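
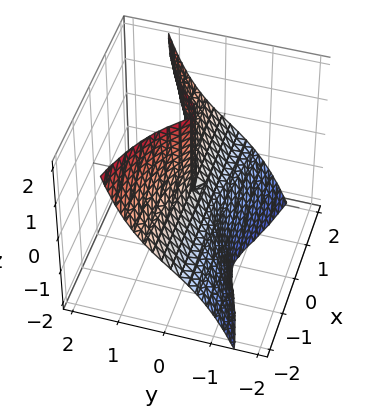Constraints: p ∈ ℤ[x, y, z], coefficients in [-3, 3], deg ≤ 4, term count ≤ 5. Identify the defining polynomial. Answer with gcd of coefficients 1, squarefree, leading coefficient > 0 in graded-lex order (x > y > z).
2*x^2*y - 2*x^2*z + 3*y^3 + y*z

Degree: no degree-2 surface has this shape, so deg p = 3.
Reading off the gridlines: every point of the x-axis in the box is on the surface; it crosses the y-axis at the gridline y = 0.
Solving for integer coefficients yields p as stated. Check: (0, 0, 1) on the z-axis lies on the surface, and p(0, 0, 1) = 0. ✓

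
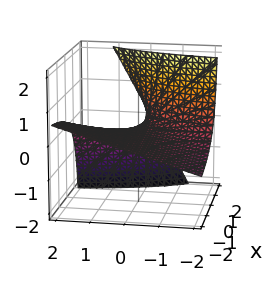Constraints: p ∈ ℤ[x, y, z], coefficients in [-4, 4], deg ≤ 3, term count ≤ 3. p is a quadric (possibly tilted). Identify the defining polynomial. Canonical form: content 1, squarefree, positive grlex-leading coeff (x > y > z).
x*y - 2*x*z + 3*z

First, the degree is 2 — no degree-1 surface has this shape.
Next, from the axis intercepts and sections: the visible y-axis segment lies entirely on the surface; it crosses the z-axis at the gridline z = 0; every point of the x-axis in the box is on the surface.
Finally, matching integer coefficients to the picture gives p.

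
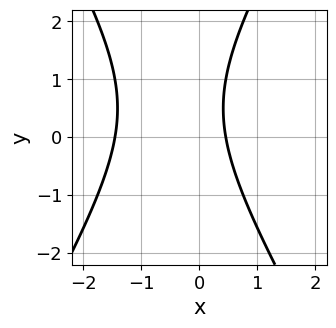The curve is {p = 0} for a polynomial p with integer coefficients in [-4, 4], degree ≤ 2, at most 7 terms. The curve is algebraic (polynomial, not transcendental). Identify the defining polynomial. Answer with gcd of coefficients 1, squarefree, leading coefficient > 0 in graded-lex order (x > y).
deg p = 2. The shape is more complex than any degree-1 curve.
Checking where it meets the axes: no y-intercept at any integer in the box.
These observations pin down the coefficients.

3*x^2 - y^2 + 3*x + y - 2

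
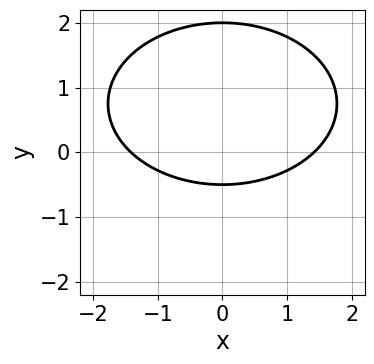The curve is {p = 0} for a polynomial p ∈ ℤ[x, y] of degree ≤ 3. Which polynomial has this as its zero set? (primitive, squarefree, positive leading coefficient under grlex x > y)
deg p = 2.
Symmetries: mirror symmetry x ↦ −x ⇒ only even powers of x.
Checking where it meets the axes: it meets the y-axis at y = 2 (among the integer gridlines).
These observations pin down the coefficients.

x^2 + 2*y^2 - 3*y - 2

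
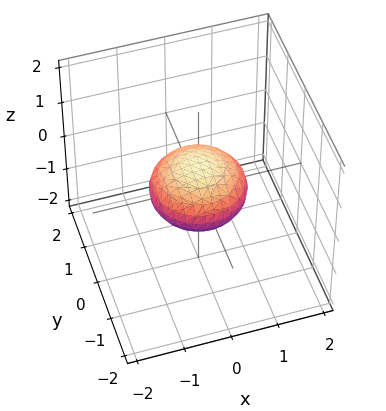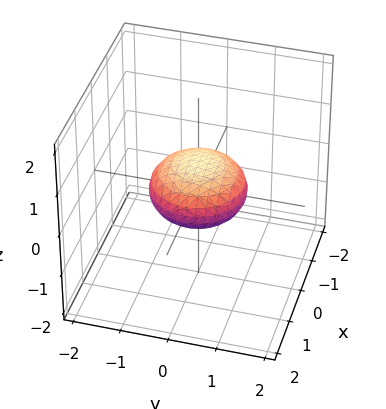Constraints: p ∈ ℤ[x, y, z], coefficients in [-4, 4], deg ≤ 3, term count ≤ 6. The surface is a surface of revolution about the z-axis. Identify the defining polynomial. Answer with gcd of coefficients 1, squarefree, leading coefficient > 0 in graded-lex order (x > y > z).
x^2 + y^2 + 2*z^2 - 1

First, degree: a generic line meets the surface in up to 2 points, so deg p = 2.
Next, symmetries: rotational symmetry about the z-axis ⇒ p depends on x, y only through x² + y².
Then, checking where it meets the axes: a circular section at z = 0 has radius exactly 1; among the integer gridlines, it crosses the x-axis at x ∈ {-1, 1}; the y-axis gridline crossings are at y ∈ {-1, 1}.
Finally, fitting integer coefficients to these (and the overall shape) gives p.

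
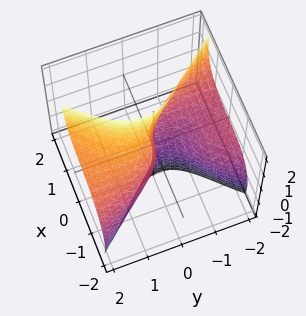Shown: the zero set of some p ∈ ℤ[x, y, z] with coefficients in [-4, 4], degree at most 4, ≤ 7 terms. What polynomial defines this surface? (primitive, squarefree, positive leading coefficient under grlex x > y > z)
3*x^3 + 3*x*z^2 - 3*y^2*z + y^2 + 3*y

(a) The degree is 3 — no degree-2 surface has this shape.
(b) Reading off the gridlines: it meets the y-axis at y = 0 (among the integer gridlines); one x-axis crossing is at x = 0.
(c) Fitting integer coefficients to these (and the overall shape) gives p. Check: (0, 0, -2) on the z-axis lies on the surface, and p(0, 0, -2) = 0. ✓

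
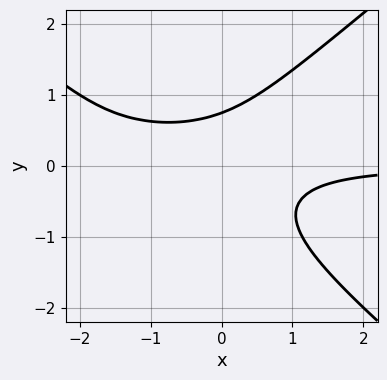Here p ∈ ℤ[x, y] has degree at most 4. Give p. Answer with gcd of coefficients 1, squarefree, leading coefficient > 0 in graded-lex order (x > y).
2*x^2*y - 3*y^3 + 3*x*y - y + 2

Degree: no degree-2 curve has this shape, so deg p = 3.
From the axis intercepts and sections: it misses every integer gridline on the x-axis.
These observations pin down the coefficients.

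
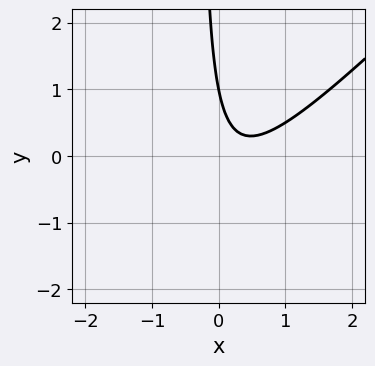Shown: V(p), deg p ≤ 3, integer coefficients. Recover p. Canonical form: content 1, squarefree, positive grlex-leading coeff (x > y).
3*x^2 - 3*x*y - 2*x - y + 1

First, deg p = 2. No degree-1 curve has this shape.
Next, observable constraints: it crosses the y-axis at the gridline y = 1; it misses every integer gridline on the x-axis.
Finally, solving for integer coefficients yields p as stated.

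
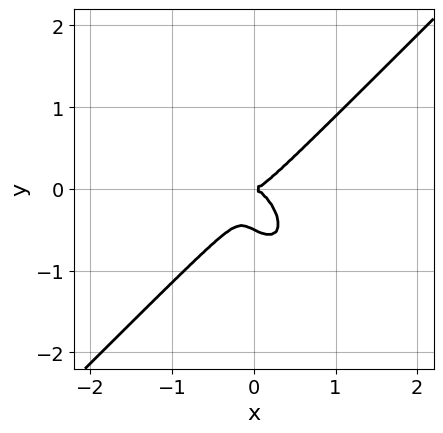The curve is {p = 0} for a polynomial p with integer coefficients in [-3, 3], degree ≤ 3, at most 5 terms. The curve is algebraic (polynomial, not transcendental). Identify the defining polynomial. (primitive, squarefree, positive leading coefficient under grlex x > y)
3*x^3 - x*y^2 - 2*y^3 - y^2

(a) The degree is 3 — a generic line meets the curve in up to 3 points.
(b) Observable constraints: it meets the y-axis at y = 0 (among the integer gridlines); it crosses the x-axis at the gridline x = 0.
(c) Putting this together gives p.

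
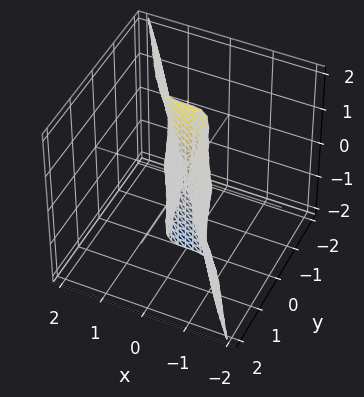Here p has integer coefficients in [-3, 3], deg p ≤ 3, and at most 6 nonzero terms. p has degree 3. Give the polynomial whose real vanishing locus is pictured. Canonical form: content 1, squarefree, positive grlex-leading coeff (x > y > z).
3*x^3 - 2*x^2*y + x*y*z + 2*y^3 + y*z^2

1. The degree is 3 — no degree-2 surface has this shape.
2. Against the integer gridlines: it meets the y-axis at y = 0 (among the integer gridlines); every point of the z-axis in the box is on the surface; one x-axis crossing is at x = 0.
3. Fitting integer coefficients to these (and the overall shape) gives p.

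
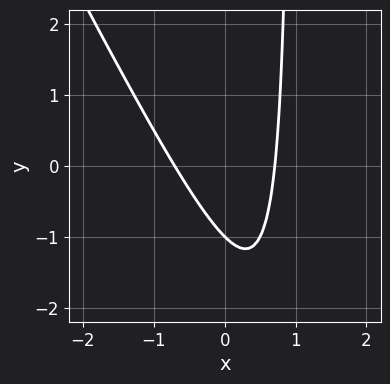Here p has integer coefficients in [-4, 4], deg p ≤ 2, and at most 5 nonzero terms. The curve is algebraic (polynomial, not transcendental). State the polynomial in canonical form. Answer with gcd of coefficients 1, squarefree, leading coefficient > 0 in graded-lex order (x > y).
(a) The degree is 2 — the shape is more complex than any degree-1 curve.
(b) Observable constraints: it meets the y-axis at y = -1 (among the integer gridlines).
(c) These observations pin down the coefficients.

2*x^2 + x*y - y - 1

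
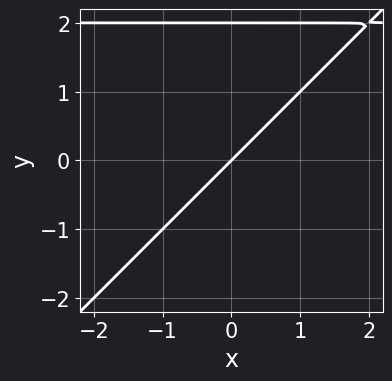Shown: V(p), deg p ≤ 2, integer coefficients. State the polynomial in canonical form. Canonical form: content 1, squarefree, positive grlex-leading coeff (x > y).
x*y - y^2 - 2*x + 2*y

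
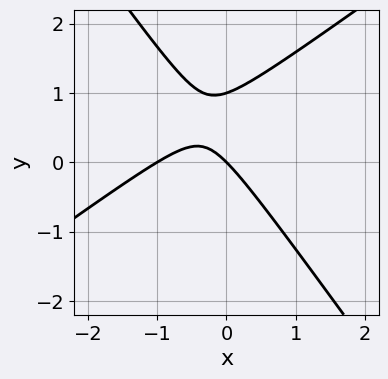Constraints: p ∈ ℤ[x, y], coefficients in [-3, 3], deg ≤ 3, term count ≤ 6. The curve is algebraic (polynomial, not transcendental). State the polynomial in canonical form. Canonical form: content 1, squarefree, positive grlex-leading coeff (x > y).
3*x^2 - 2*x*y - 3*y^2 + 3*x + 3*y

First, degree: no degree-1 curve has this shape, so deg p = 2.
Next, checking where it meets the axes: the y-axis gridline crossings are at y ∈ {0, 1}; among the integer gridlines, it crosses the x-axis at x ∈ {-1, 0}.
Finally, putting this together gives p.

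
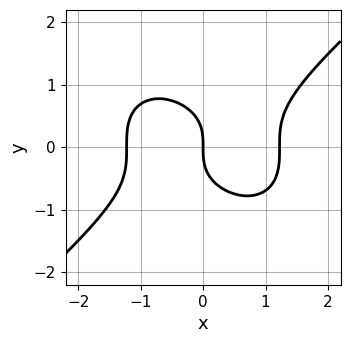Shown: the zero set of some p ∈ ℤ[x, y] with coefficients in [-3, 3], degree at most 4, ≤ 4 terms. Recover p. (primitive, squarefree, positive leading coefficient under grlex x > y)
2*x^3 - 3*y^3 - 3*x

(a) The degree is 3 — no degree-2 curve has this shape.
(b) Reading off the gridlines: one y-axis crossing is at y = 0; it crosses the x-axis at the gridline x = 0.
(c) Fitting integer coefficients to these (and the overall shape) gives p.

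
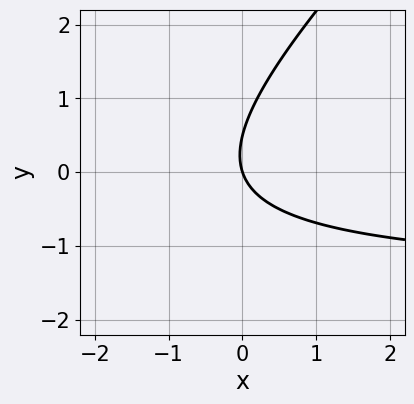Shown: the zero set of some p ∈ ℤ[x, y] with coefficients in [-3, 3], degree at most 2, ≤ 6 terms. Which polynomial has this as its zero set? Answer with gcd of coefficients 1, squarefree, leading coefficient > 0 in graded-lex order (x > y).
First, deg p = 2. The shape is more complex than any degree-1 curve.
Then, checking where it meets the axes: it crosses the x-axis at the gridline x = 0; one y-axis crossing is at y = 0.
Finally, assembling these constraints gives the stated polynomial.

2*x*y - 2*y^2 + 3*x + y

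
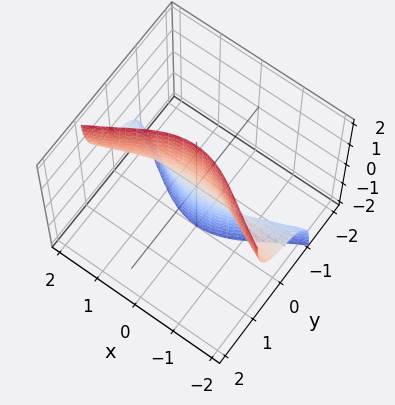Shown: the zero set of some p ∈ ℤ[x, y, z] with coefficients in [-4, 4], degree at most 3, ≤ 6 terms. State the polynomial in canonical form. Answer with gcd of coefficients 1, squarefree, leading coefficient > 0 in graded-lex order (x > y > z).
The degree is 3 — the shape is more complex than any degree-2 surface.
Checking where it meets the axes: every point of the z-axis in the box is on the surface; it meets the y-axis at y = 0 (among the integer gridlines).
The integer polynomial consistent with all of this is the stated p. Check: (2, 0, 0) on the x-axis lies on the surface, and p(2, 0, 0) = 0. ✓

x^2*z - 3*y^3 - y*z^2 - 2*y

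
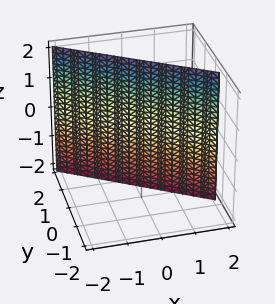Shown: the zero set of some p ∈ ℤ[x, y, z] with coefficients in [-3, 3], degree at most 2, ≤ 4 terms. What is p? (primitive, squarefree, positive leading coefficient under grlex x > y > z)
First, degree: every cross-section is a straight line — this is a plane, so deg p = 1.
Next, observable constraints: one x-axis crossing is at x = 1; it misses every integer gridline on the z-axis.
Finally, matching integer coefficients to the picture gives p.

2*x + 3*y - 2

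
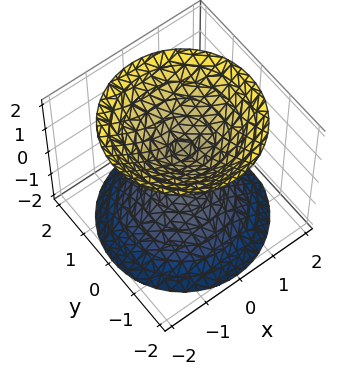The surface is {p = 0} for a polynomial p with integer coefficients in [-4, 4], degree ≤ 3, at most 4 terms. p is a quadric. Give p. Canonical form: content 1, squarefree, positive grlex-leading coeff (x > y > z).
2*x^2 + 2*y^2 - 2*z^2 + 1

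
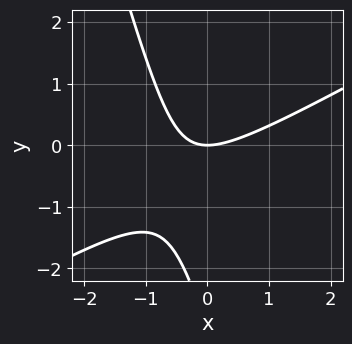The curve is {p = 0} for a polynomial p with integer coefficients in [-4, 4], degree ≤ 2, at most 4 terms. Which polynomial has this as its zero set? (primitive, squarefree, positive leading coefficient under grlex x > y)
2*x^2 - 3*x*y - y^2 - 3*y

First, deg p = 2. A generic line meets the curve in up to 2 points.
Then, against the integer gridlines: it meets the x-axis at x = 0 (among the integer gridlines); it crosses the y-axis at the gridline y = 0.
Finally, together with the visible shape, these determine p as stated.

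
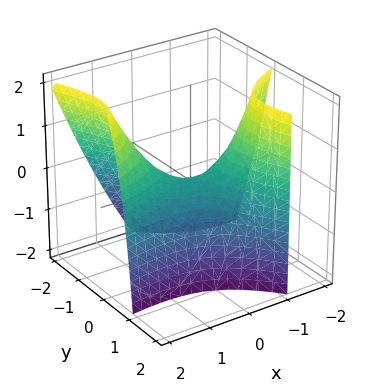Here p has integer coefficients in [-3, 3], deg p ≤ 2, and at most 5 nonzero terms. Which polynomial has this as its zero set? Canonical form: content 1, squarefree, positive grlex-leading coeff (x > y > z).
x^2 - 3*x*y - 2*y^2 + y*z - 2*z

First, degree: a generic line meets the surface in up to 2 points, so deg p = 2.
Next, checking where it meets the axes: one y-axis crossing is at y = 0; it meets the x-axis at x = 0 (among the integer gridlines); it meets the z-axis at z = 0 (among the integer gridlines).
Finally, assembling these constraints gives the stated polynomial.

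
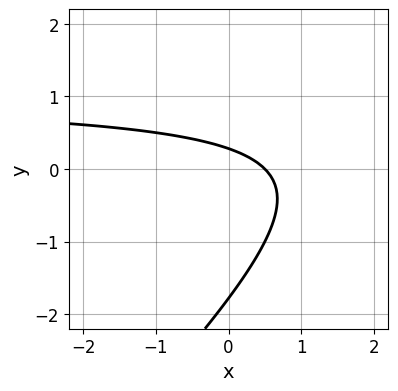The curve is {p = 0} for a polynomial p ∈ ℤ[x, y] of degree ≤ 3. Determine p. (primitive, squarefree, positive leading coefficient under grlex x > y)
2*x*y - 2*y^2 - 2*x - 3*y + 1

1. Degree: a generic line meets the curve in up to 2 points, so deg p = 2.
2. Solving for integer coefficients yields p as stated.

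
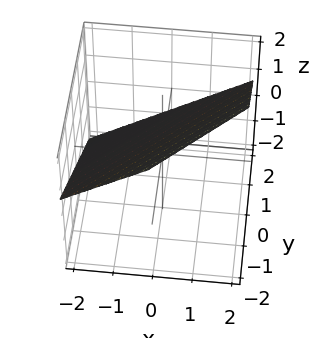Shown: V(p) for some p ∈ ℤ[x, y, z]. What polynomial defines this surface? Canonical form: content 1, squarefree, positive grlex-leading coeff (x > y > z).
2*x - 2*y - 3*z + 2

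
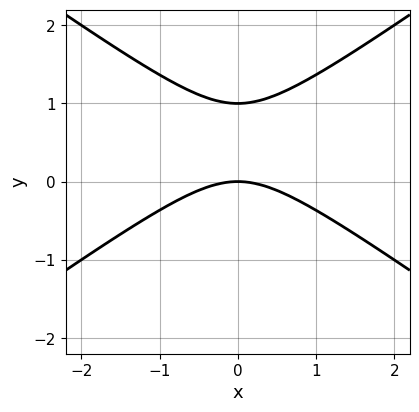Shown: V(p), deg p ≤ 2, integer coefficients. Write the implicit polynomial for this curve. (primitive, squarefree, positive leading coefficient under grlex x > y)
x^2 - 2*y^2 + 2*y

First, deg p = 2.
Then, symmetries: mirror symmetry x ↦ −x ⇒ only even powers of x.
Next, from the visible intercepts: one x-axis crossing is at x = 0; among the integer gridlines, it crosses the y-axis at y ∈ {0, 1}.
Finally, putting this together gives p.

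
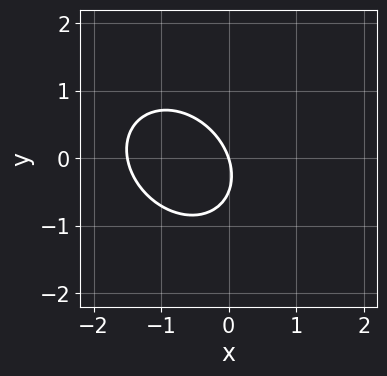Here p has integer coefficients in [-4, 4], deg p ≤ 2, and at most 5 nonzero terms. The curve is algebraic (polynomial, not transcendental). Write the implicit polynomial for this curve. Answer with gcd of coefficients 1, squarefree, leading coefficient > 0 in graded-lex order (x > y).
2*x^2 + x*y + 2*y^2 + 3*x + y

1. Degree: no degree-1 curve has this shape, so deg p = 2.
2. Against the integer gridlines: it crosses the y-axis at the gridline y = 0; it crosses the x-axis at the gridline x = 0.
3. Matching integer coefficients to the picture gives p.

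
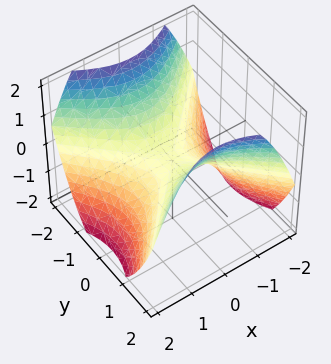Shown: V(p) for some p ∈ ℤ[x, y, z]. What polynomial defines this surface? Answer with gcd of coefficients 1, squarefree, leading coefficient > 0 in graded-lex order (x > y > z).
First, deg p = 2.
Then, symmetries: mirror symmetry x ↦ −x ⇒ only even powers of x; mirror symmetry y ↦ −y ⇒ only even powers of y.
Next, reading off the gridlines: one y-axis crossing is at y = 0; it meets the x-axis at x = 0 (among the integer gridlines); it meets the z-axis at z = 0 (among the integer gridlines).
Finally, assembling these constraints gives the stated polynomial.

2*x^2 - 2*y^2 + 3*z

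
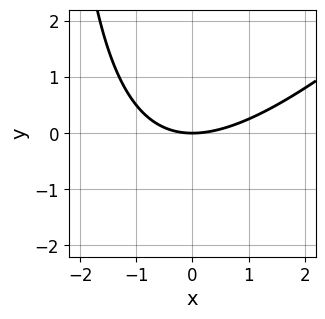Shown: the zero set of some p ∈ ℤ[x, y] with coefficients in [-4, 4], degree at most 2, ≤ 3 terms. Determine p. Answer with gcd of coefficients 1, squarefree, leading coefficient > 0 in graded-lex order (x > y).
First, the degree is 2 — a generic line meets the curve in up to 2 points.
Next, from the axis intercepts and sections: it crosses the x-axis at the gridline x = 0; it crosses the y-axis at the gridline y = 0.
Finally, matching integer coefficients to the picture gives p.

x^2 - x*y - 3*y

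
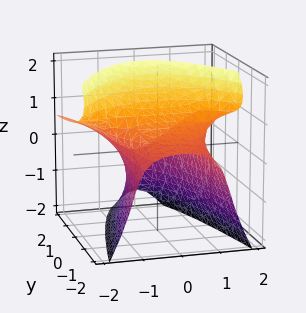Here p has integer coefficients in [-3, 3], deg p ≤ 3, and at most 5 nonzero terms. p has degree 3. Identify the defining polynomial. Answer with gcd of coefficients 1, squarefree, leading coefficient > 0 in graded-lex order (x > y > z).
2*x^2*z - z^3 - 2*x^2 + 2*y*z + 2

First, the degree is 3 — the shape is more complex than any degree-2 surface.
Then, from the visible intercepts: among the integer gridlines, it crosses the x-axis at x ∈ {-1, 1}; the surface avoids every integer y-axis point in the box.
Finally, together with the visible shape, these determine p as stated.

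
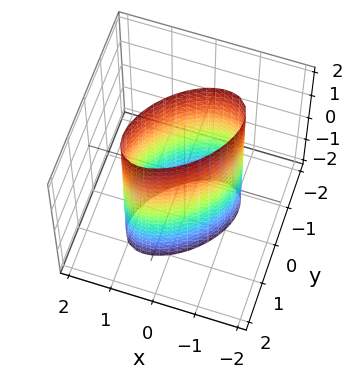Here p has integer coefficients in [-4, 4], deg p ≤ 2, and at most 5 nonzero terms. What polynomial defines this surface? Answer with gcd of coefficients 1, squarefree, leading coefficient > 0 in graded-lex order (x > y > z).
x^2 - x*y + y^2 - 1

Degree: no degree-1 surface has this shape, so deg p = 2.
Reading off the gridlines: among the integer gridlines, it crosses the y-axis at y ∈ {-1, 1}; the x-axis gridline crossings are at x ∈ {-1, 1}; no z-intercept at any integer in the box.
These observations pin down the coefficients.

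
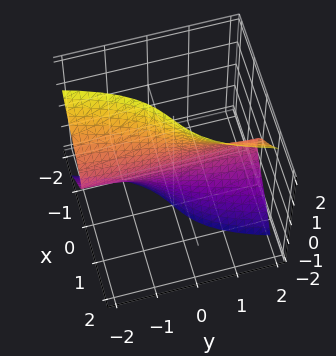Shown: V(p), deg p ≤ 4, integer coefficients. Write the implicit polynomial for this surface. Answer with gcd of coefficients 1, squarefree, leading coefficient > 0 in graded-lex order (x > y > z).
First, deg p = 3.
Next, reading off the gridlines: it meets the x-axis at x = 0 (among the integer gridlines); the visible y-axis segment lies entirely on the surface; every point of the z-axis in the box is on the surface.
Finally, putting this together gives p.

2*x^3 - y*z^2 + 3*x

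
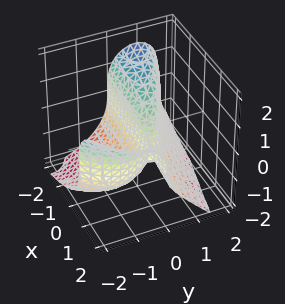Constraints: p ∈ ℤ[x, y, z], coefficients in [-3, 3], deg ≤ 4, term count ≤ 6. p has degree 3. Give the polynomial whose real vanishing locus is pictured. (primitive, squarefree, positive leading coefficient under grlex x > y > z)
y^3 + z^3 + 2*x*y + 2*y^2 - 2*y

(a) deg p = 3. The shape is more complex than any degree-2 surface.
(b) Against the integer gridlines: one z-axis crossing is at z = 0; one y-axis crossing is at y = 0; every point of the x-axis in the box is on the surface.
(c) These observations pin down the coefficients.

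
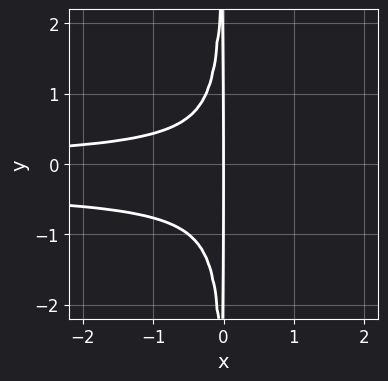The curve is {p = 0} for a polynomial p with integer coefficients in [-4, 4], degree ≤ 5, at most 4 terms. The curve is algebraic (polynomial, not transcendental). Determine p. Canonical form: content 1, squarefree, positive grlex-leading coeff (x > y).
3*x^2*y^2 + x^2*y + x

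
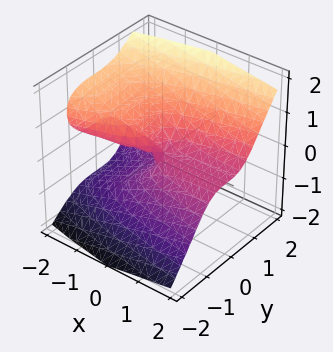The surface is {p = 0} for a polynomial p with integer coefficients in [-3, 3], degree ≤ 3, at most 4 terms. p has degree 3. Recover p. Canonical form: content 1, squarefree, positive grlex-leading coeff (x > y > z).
1. Degree: the shape is more complex than any degree-2 surface, so deg p = 3.
2. From the visible intercepts: one z-axis crossing is at z = 0; one y-axis crossing is at y = 0; the visible x-axis segment lies entirely on the surface.
3. Fitting integer coefficients to these (and the overall shape) gives p.

y^3 - z^3 - x*z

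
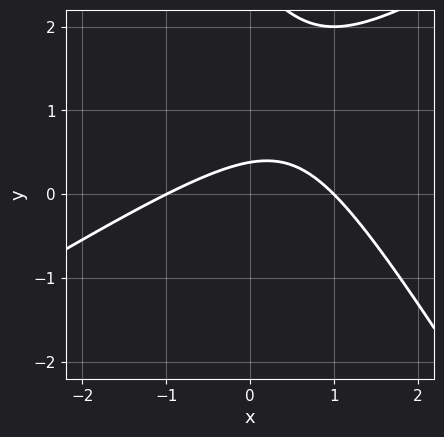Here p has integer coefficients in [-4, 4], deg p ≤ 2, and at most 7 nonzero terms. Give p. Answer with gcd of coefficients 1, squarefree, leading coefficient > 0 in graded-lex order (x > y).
(a) The degree is 2 — the shape is more complex than any degree-1 curve.
(b) Observable constraints: among the integer gridlines, it crosses the x-axis at x ∈ {-1, 1}.
(c) These observations pin down the coefficients.

x^2 - x*y - y^2 + 3*y - 1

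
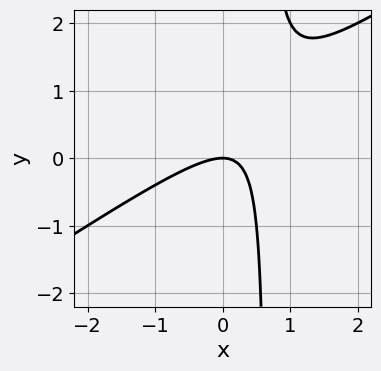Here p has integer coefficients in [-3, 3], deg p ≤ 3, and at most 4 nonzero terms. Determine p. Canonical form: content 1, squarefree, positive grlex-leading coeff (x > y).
2*x^2 - 3*x*y + 2*y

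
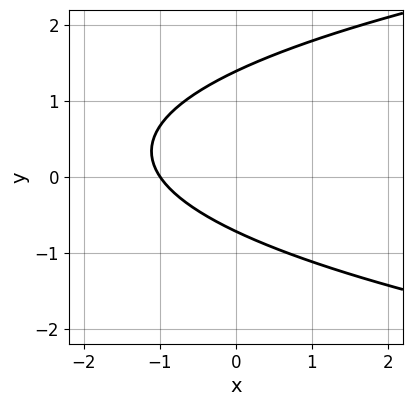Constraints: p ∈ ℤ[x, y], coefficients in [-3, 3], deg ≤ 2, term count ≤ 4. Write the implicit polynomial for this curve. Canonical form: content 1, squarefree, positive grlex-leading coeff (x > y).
First, the degree is 2 — no degree-1 curve has this shape.
Next, from the axis intercepts and sections: it crosses the x-axis at the gridline x = -1.
Finally, solving for integer coefficients yields p as stated.

3*y^2 - 3*x - 2*y - 3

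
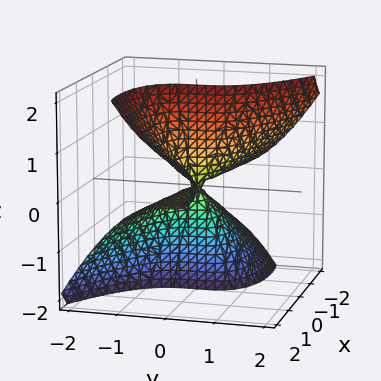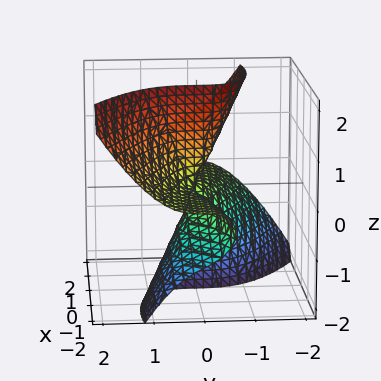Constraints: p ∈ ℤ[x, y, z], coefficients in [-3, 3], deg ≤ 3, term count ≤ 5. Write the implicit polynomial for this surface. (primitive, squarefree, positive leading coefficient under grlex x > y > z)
x^2*z - x*y*z - 2*x*z^2 - 3*y^3

deg p = 3. The shape is more complex than any degree-2 surface.
From the visible intercepts: every point of the x-axis in the box is on the surface; one y-axis crossing is at y = 0.
The integer polynomial consistent with all of this is the stated p. Check: (0, 0, 2) on the z-axis lies on the surface, and p(0, 0, 2) = 0. ✓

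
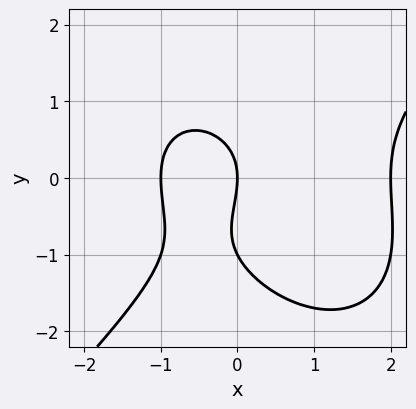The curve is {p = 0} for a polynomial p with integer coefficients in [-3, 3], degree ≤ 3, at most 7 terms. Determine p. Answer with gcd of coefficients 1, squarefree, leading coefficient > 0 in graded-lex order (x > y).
x^3 - y^3 - x^2 - y^2 - 2*x

Degree: the shape is more complex than any degree-2 curve, so deg p = 3.
From the axis intercepts and sections: the y-axis gridline crossings are at y ∈ {-1, 0}; among the integer gridlines, it crosses the x-axis at x ∈ {-1, 0, 2}.
Together with the visible shape, these determine p as stated.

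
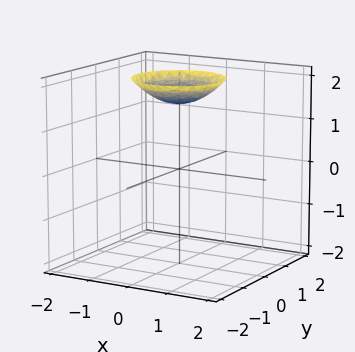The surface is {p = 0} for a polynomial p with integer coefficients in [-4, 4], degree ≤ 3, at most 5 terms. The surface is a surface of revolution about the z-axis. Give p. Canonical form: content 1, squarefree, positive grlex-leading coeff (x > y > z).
The degree is 2 — no degree-1 surface has this shape.
Symmetries: rotational symmetry about the z-axis ⇒ p depends on x, y only through x² + y².
Reading off the gridlines: a circular section at z = 2 has radius exactly 1; no x-intercept at any integer in the box; no y-intercept at any integer in the box.
The integer polynomial consistent with all of this is the stated p.

x^2 + y^2 - 2*z + 3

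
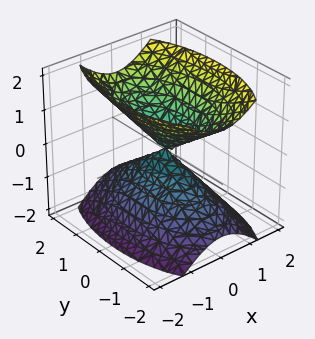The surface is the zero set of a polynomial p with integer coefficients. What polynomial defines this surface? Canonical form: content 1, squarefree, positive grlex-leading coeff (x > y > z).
3*x^2 + y^2 - 2*z^2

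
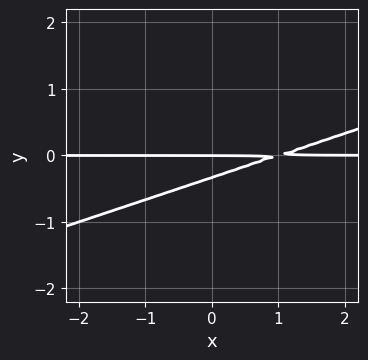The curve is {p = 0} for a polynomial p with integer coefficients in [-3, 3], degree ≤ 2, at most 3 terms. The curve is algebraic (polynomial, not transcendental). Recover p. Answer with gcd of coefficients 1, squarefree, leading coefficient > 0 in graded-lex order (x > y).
x*y - 3*y^2 - y

1. Degree: no degree-1 curve has this shape, so deg p = 2.
2. Against the integer gridlines: it crosses the y-axis at the gridline y = 0; every point of the x-axis in the box is on the curve.
3. The integer polynomial consistent with all of this is the stated p.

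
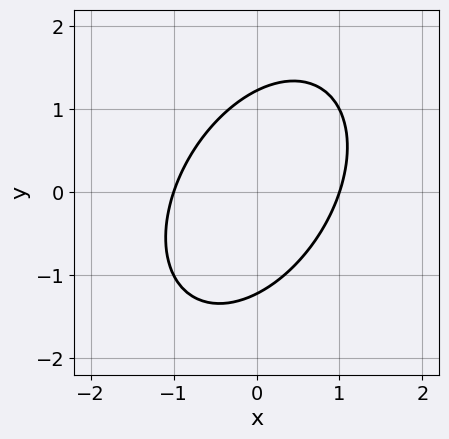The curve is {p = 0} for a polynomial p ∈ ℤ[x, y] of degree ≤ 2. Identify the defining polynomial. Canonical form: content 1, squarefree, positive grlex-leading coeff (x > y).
3*x^2 - 2*x*y + 2*y^2 - 3

First, degree: a generic line meets the curve in up to 2 points, so deg p = 2.
Then, checking where it meets the axes: the x-axis gridline crossings are at x ∈ {-1, 1}.
Finally, assembling these constraints gives the stated polynomial.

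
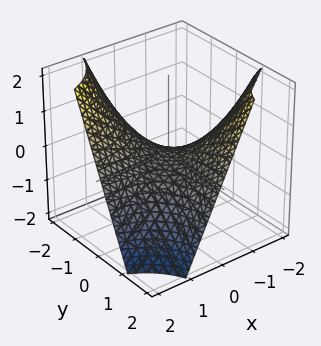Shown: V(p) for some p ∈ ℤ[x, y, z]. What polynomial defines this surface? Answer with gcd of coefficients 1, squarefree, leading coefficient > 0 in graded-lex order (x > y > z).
x*y + z

(a) deg p = 2. A hyperbolic paraboloid; a quadric.
(b) From the axis intercepts and sections: every point of the x-axis in the box is on the surface; one z-axis crossing is at z = 0; every point of the y-axis in the box is on the surface.
(c) Matching integer coefficients to the picture gives p.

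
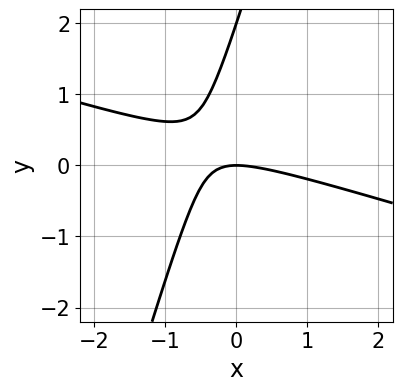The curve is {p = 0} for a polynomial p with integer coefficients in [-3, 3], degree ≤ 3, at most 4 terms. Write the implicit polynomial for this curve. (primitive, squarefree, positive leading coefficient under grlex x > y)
1. Degree: the shape is more complex than any degree-1 curve, so deg p = 2.
2. Checking where it meets the axes: one x-axis crossing is at x = 0; the y-axis gridline crossings are at y ∈ {0, 2}.
3. Together with the visible shape, these determine p as stated.

x^2 + 3*x*y - y^2 + 2*y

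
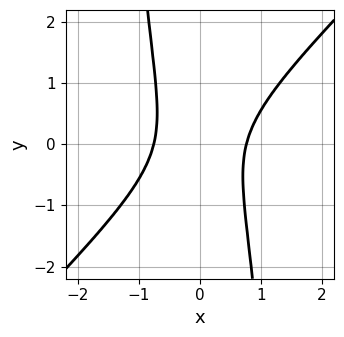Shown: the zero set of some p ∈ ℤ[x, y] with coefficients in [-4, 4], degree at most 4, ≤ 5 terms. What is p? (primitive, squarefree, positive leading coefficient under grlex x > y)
3*x^4 - 3*x^3*y - y^2 - 1

First, deg p = 4. The shape is more complex than any degree-3 curve.
Then, against the integer gridlines: no y-intercept at any integer in the box.
Finally, together with the visible shape, these determine p as stated.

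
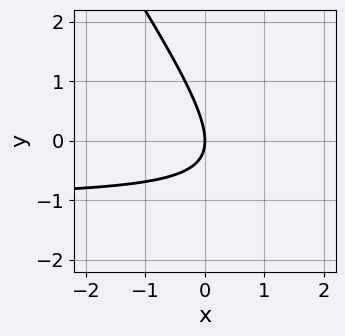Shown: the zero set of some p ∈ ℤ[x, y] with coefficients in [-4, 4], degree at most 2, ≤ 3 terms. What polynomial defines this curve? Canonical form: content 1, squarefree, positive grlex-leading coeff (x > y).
(a) The degree is 2 — a generic line meets the curve in up to 2 points.
(b) Against the integer gridlines: it crosses the x-axis at the gridline x = 0; one y-axis crossing is at y = 0.
(c) Fitting integer coefficients to these (and the overall shape) gives p.

3*x*y + 2*y^2 + 3*x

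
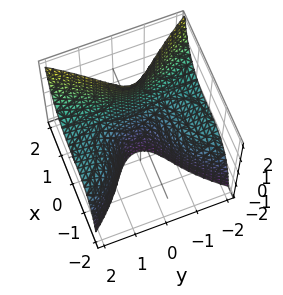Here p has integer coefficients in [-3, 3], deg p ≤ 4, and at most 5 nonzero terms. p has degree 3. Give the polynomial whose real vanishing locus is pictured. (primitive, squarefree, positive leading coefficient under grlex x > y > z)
3*x^3 + x*z^2 - 3*y^2*z - x*z - 2

The degree is 3 — a generic line meets the surface in up to 3 points.
Checking where it meets the axes: it misses every integer gridline on the y-axis; no z-intercept at any integer in the box.
Matching integer coefficients to the picture gives p.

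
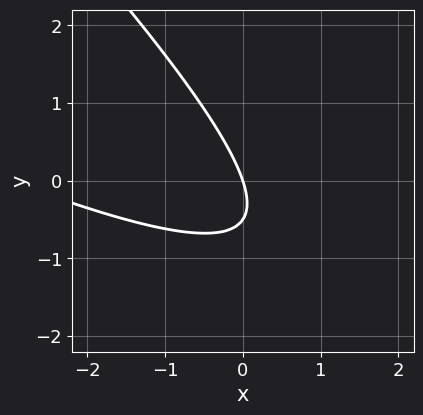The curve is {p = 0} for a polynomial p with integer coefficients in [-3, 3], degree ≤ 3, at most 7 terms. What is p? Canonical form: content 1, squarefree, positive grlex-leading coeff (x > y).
First, deg p = 2. A generic line meets the curve in up to 2 points.
Then, from the axis intercepts and sections: one x-axis crossing is at x = 0; it meets the y-axis at y = 0 (among the integer gridlines).
Finally, fitting integer coefficients to these (and the overall shape) gives p.

x^2 + 3*x*y + 2*y^2 + 3*x + y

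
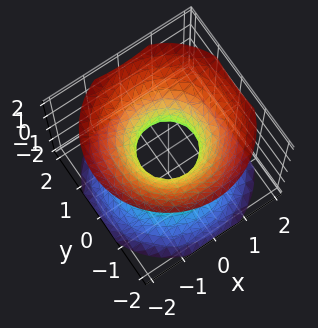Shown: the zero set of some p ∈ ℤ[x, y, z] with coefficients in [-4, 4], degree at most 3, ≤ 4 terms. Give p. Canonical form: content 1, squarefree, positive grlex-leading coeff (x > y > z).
3*x^2 + 3*y^2 - 3*z^2 - 2

First, the degree is 2 — an hourglass — one-sheet hyperboloid; a quadric.
Then, symmetries: every cross-section ⟂ z is a circle, so x, y appear only via x² + y²; it's symmetric under z → −z, forcing even powers of z.
Next, reading off the gridlines: the surface avoids every integer z-axis point in the box; a circular section at z = 0 has radius between 0 and 1.
Finally, together with the visible shape, these determine p as stated.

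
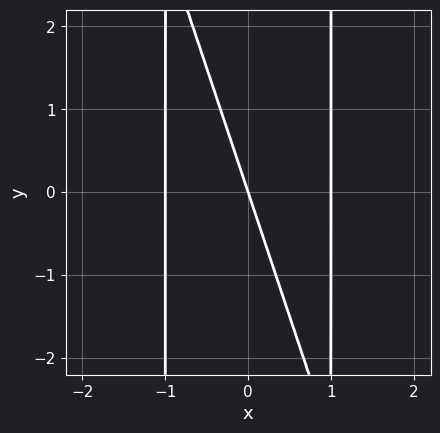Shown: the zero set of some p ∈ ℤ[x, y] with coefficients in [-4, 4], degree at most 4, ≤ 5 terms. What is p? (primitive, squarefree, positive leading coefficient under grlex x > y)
3*x^3 + x^2*y - 3*x - y

1. The degree is 3 — the shape is more complex than any degree-2 curve.
2. Reading off the gridlines: it crosses the y-axis at the gridline y = 0; among the integer gridlines, it crosses the x-axis at x ∈ {-1, 0, 1}.
3. Putting this together gives p.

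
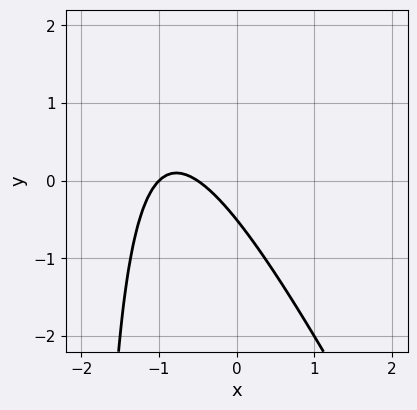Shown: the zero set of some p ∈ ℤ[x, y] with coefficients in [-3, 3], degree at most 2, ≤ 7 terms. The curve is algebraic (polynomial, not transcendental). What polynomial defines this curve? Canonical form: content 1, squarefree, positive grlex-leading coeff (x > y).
2*x^2 + x*y + 3*x + 2*y + 1

First, deg p = 2. A generic line meets the curve in up to 2 points.
Then, from the axis intercepts and sections: it meets the x-axis at x = -1 (among the integer gridlines).
Finally, together with the visible shape, these determine p as stated.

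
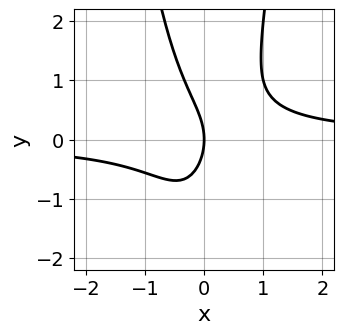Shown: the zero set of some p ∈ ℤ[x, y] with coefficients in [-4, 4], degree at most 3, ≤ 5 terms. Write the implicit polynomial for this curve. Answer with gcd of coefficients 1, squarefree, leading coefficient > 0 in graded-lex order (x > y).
1. Degree: a generic line meets the curve in up to 3 points, so deg p = 3.
2. From the axis intercepts and sections: it meets the x-axis at x = 0 (among the integer gridlines); it crosses the y-axis at the gridline y = 0.
3. The integer polynomial consistent with all of this is the stated p.

3*x^2*y - y^2 - 2*x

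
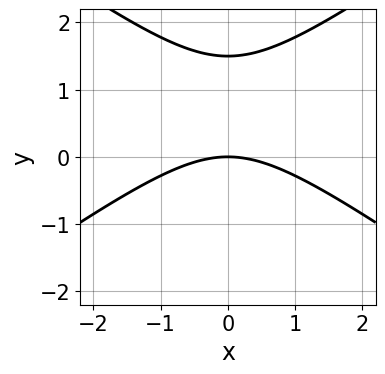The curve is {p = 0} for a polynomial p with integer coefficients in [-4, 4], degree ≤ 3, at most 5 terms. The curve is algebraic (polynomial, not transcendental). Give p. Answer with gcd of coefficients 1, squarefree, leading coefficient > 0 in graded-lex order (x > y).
x^2 - 2*y^2 + 3*y

Degree: a generic line meets the curve in up to 2 points, so deg p = 2.
Symmetries: the x ↦ −x reflection is a symmetry, so x appears only in even powers.
Checking where it meets the axes: it meets the y-axis at y = 0 (among the integer gridlines); it crosses the x-axis at the gridline x = 0.
The integer polynomial consistent with all of this is the stated p.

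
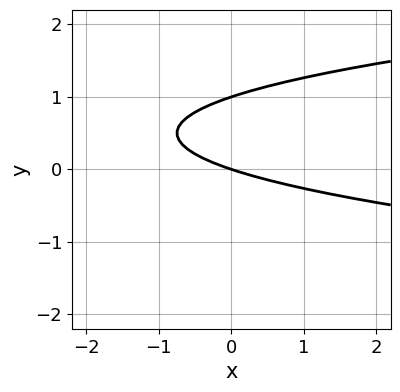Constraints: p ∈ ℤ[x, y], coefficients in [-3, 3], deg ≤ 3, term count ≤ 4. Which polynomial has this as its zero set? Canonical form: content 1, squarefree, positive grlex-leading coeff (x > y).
3*y^2 - x - 3*y

First, the degree is 2 — a generic line meets the curve in up to 2 points.
Next, from the axis intercepts and sections: it meets the x-axis at x = 0 (among the integer gridlines); among the integer gridlines, it crosses the y-axis at y ∈ {0, 1}.
Finally, the integer polynomial consistent with all of this is the stated p.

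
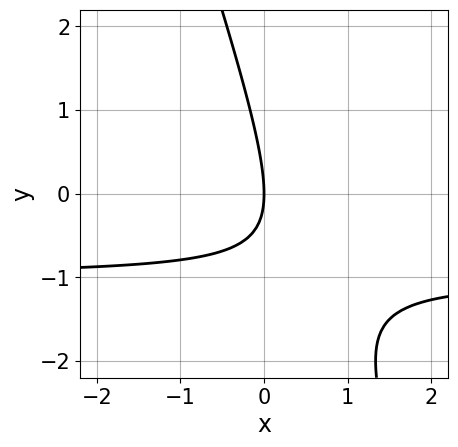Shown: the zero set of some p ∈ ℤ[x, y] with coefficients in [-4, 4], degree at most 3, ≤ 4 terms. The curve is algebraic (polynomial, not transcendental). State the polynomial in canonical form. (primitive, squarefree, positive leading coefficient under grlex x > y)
3*x*y + y^2 + 3*x

First, deg p = 2. The shape is more complex than any degree-1 curve.
Next, against the integer gridlines: it crosses the y-axis at the gridline y = 0; it meets the x-axis at x = 0 (among the integer gridlines).
Finally, putting this together gives p.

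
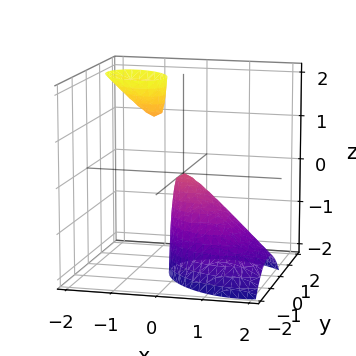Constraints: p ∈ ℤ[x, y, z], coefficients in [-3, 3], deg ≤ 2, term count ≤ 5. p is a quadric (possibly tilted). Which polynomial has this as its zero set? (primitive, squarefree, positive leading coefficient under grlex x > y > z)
3*x^2 + 2*x*y + 3*x*z + 3*y^2 + z

I count 2 distinct pieces. They look like related sheets of one shape, so recover p as a whole.
deg p = 2. No degree-1 surface has this shape.
From the axis intercepts and sections: it meets the z-axis at z = 0 (among the integer gridlines); it meets the x-axis at x = 0 (among the integer gridlines).
The integer polynomial consistent with all of this is the stated p.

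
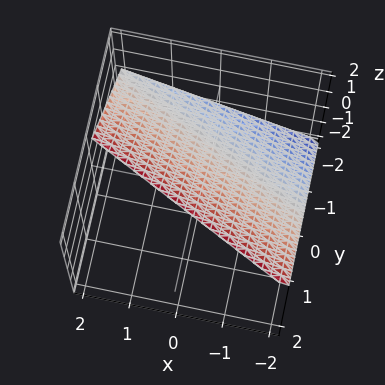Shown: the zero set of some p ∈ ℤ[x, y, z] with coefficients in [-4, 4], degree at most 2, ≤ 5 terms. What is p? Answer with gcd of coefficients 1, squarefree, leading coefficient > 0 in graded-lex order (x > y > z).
x + 2*y - 2*z + 2

First, deg p = 1. Every cross-section is a straight line — this is a plane.
Next, against the integer gridlines: it crosses the x-axis at the gridline x = -2; one y-axis crossing is at y = -1; one z-axis crossing is at z = 1.
Finally, solving for integer coefficients yields p as stated.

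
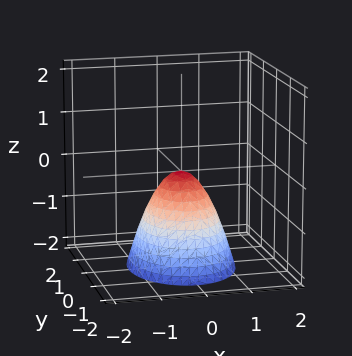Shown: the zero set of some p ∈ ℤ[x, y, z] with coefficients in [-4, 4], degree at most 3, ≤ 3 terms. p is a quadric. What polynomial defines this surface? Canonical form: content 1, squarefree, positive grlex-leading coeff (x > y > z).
3*x^2 + 2*y^2 + 2*z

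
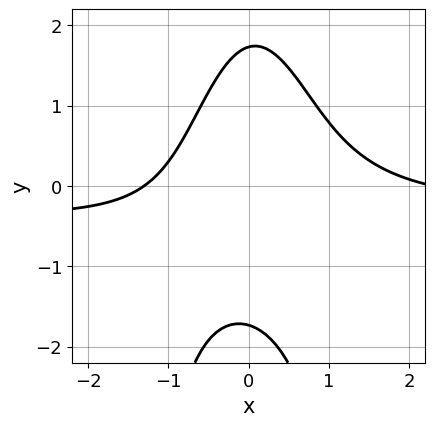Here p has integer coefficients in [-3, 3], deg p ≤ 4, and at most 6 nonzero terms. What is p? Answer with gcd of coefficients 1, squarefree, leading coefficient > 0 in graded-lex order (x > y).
3*x^2*y + x^2 + y^2 - x - 3

1. The degree is 3 — a generic line meets the curve in up to 3 points.
2. Solving for integer coefficients yields p as stated.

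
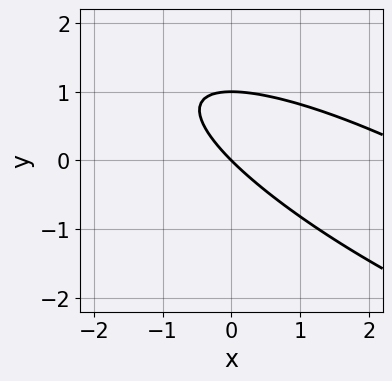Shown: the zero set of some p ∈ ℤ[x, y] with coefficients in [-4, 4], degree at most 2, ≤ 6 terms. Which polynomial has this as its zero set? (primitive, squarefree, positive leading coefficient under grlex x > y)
Degree: no degree-1 curve has this shape, so deg p = 2.
Against the integer gridlines: it crosses the x-axis at the gridline x = 0; among the integer gridlines, it crosses the y-axis at y ∈ {0, 1}.
Solving for integer coefficients yields p as stated.

x^2 + 3*x*y + 3*y^2 - 3*x - 3*y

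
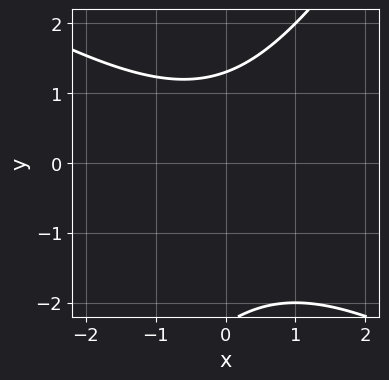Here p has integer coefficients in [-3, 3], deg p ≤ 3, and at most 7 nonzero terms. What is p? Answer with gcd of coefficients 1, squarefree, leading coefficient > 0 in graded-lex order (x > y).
(a) deg p = 2. The shape is more complex than any degree-1 curve.
(b) Against the integer gridlines: it misses every integer gridline on the x-axis.
(c) Solving for integer coefficients yields p as stated.

x^2 + x*y - y^2 - y + 3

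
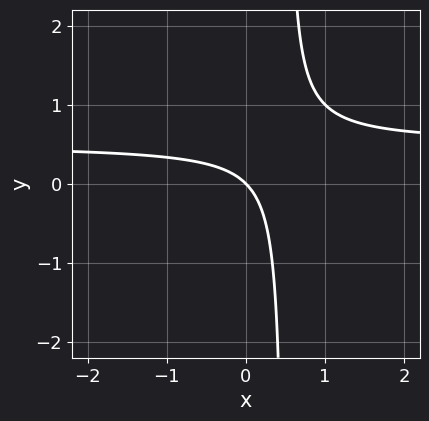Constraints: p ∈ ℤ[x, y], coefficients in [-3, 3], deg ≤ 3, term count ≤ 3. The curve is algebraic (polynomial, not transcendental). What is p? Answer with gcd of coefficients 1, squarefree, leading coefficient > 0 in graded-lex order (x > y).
2*x*y - x - y

(a) Degree: a generic line meets the curve in up to 2 points, so deg p = 2.
(b) Observable constraints: one x-axis crossing is at x = 0; it crosses the y-axis at the gridline y = 0.
(c) Solving for integer coefficients yields p as stated.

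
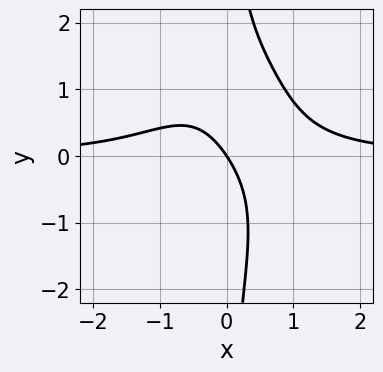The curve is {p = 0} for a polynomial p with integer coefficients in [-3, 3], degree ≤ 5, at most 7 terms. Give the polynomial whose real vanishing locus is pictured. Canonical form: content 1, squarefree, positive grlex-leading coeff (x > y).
3*x^3*y + x*y^3 + 2*x*y - 3*x - 2*y

1. Degree: the shape is more complex than any degree-3 curve, so deg p = 4.
2. From the visible intercepts: it meets the x-axis at x = 0 (among the integer gridlines); it meets the y-axis at y = 0 (among the integer gridlines).
3. Together with the visible shape, these determine p as stated.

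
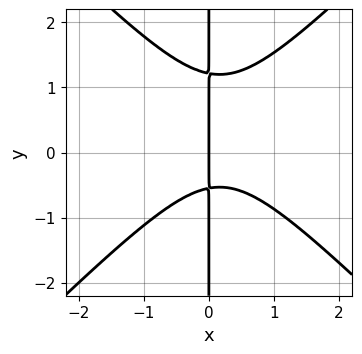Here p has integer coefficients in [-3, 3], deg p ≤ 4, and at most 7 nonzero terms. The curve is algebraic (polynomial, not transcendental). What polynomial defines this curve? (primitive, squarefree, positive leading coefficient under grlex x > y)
First, degree: the shape is more complex than any degree-2 curve, so deg p = 3.
Next, reading off the gridlines: the visible y-axis segment lies entirely on the curve; one x-axis crossing is at x = 0.
Finally, together with the visible shape, these determine p as stated.

3*x^3 - 3*x*y^2 - x^2 + 2*x*y + 2*x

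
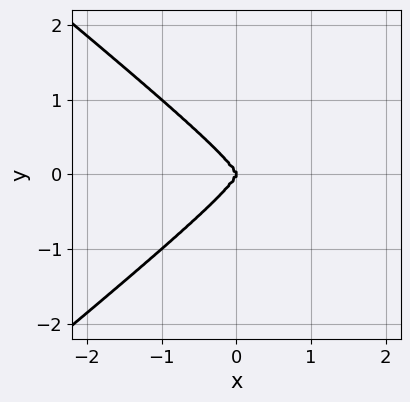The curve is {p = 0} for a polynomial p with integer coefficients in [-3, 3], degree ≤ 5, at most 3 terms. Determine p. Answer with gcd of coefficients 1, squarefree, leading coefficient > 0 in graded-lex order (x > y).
1. Degree: a generic line meets the curve in up to 4 points, so deg p = 4.
2. Symmetries: the y ↦ −y reflection is a symmetry, so y appears only in even powers.
3. Against the integer gridlines: it crosses the x-axis at the gridline x = 0; it meets the y-axis at y = 0 (among the integer gridlines).
4. Together with the visible shape, these determine p as stated.

2*x^2*y^2 - 3*y^4 - x^3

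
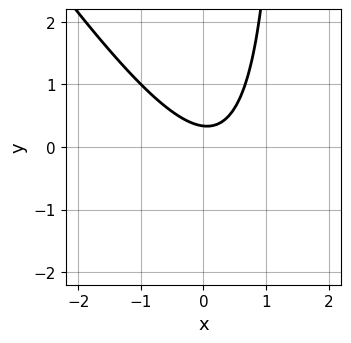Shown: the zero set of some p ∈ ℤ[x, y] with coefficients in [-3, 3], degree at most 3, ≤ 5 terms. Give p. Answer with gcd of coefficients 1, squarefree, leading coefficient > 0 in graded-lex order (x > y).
3*x^2 + 2*x*y - x - 3*y + 1

First, deg p = 2. No degree-1 curve has this shape.
Next, checking where it meets the axes: it misses every integer gridline on the x-axis.
Finally, fitting integer coefficients to these (and the overall shape) gives p.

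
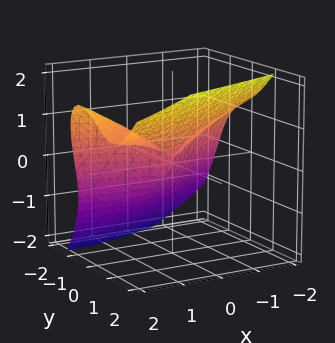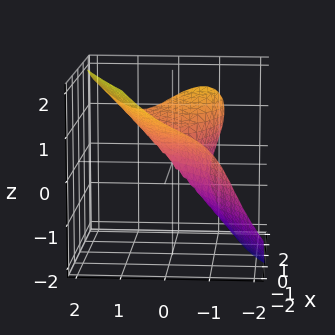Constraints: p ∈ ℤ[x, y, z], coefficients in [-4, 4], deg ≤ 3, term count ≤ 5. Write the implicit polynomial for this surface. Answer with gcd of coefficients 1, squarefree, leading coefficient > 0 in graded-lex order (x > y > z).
x*y^2 + 2*x*y*z - 3*y^3 + 2*z^3 - x^2

1. Degree: the shape is more complex than any degree-2 surface, so deg p = 3.
2. Checking where it meets the axes: it crosses the x-axis at the gridline x = 0; one z-axis crossing is at z = 0; it meets the y-axis at y = 0 (among the integer gridlines).
3. Fitting integer coefficients to these (and the overall shape) gives p.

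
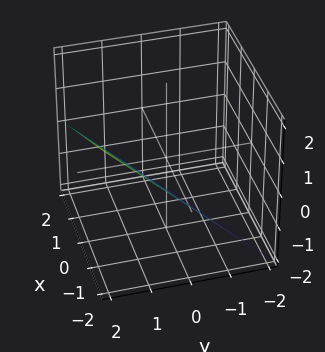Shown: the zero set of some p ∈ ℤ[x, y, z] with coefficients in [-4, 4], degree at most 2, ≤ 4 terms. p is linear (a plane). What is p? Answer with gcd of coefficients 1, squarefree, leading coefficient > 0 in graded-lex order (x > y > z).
x - 2*y + 2*z + 2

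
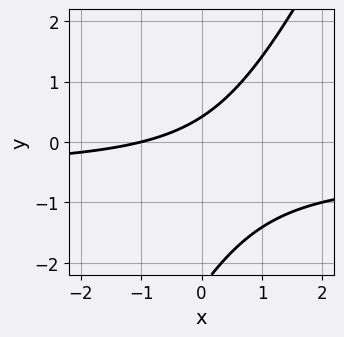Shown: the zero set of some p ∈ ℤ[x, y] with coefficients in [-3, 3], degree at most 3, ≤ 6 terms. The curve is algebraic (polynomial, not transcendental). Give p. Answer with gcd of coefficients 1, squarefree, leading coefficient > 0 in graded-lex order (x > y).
deg p = 2.
Observable constraints: it crosses the x-axis at the gridline x = -1.
Solving for integer coefficients yields p as stated.

2*x*y - y^2 + x - 2*y + 1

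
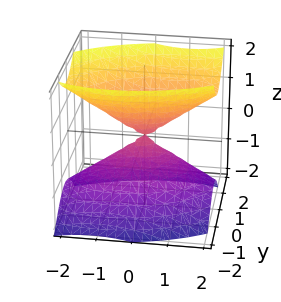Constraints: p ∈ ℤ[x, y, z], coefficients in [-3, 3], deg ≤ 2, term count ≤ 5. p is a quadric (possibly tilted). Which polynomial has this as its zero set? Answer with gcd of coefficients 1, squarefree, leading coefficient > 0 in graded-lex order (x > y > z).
x^2 - x*y + 3*y^2 - y*z - 2*z^2

1. deg p = 2. A generic line meets the surface in up to 2 points.
2. Reading off the gridlines: one y-axis crossing is at y = 0; it meets the x-axis at x = 0 (among the integer gridlines); one z-axis crossing is at z = 0.
3. Assembling these constraints gives the stated polynomial.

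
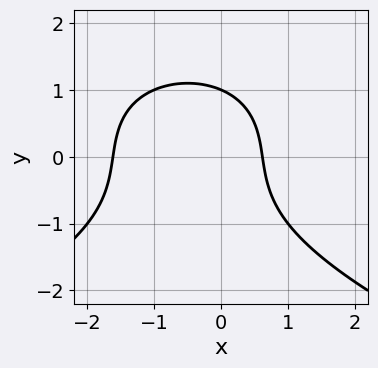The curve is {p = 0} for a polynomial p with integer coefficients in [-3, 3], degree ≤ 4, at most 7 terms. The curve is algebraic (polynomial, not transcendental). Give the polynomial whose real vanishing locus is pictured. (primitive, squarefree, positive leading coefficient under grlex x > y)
1. deg p = 3.
2. Checking where it meets the axes: it crosses the y-axis at the gridline y = 1.
3. Fitting integer coefficients to these (and the overall shape) gives p.

2*y^3 + 3*x^2 + 3*x + y - 3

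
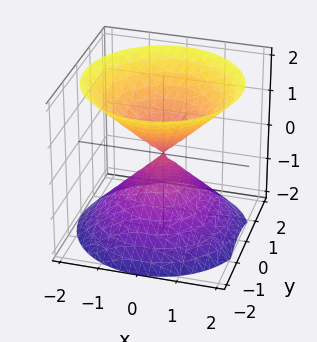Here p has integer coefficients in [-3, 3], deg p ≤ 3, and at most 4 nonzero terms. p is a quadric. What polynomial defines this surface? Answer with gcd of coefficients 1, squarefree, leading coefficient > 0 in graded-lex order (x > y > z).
First, there are 2 components. Treating them together as one polynomial.
Then, the degree is 2 — two nappes meeting at a single point; a quadric.
Next, symmetries: mirror symmetry z ↦ −z ⇒ only even powers of z; every cross-section ⟂ z is a circle, so x, y appear only via x² + y².
Next, reading off the gridlines: a circular section at z = -1 has radius exactly 1; one z-axis crossing is at z = 0; it crosses the x-axis at the gridline x = 0.
Finally, solving for integer coefficients yields p as stated.

x^2 + y^2 - z^2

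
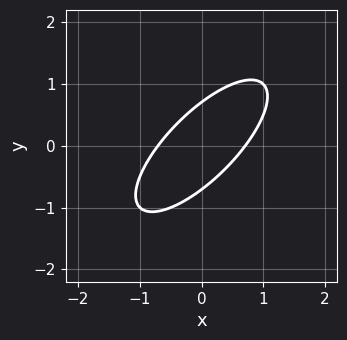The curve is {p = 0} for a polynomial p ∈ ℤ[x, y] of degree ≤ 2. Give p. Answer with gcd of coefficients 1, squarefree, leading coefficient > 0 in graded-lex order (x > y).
2*x^2 - 3*x*y + 2*y^2 - 1

deg p = 2.
Matching integer coefficients to the picture gives p.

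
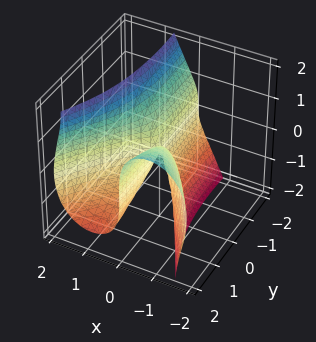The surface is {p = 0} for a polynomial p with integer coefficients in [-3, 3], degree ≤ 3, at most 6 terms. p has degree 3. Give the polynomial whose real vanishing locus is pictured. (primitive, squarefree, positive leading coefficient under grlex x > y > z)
3*x^3 - x*y^2 + 2*x*z^2 - z^3 - 3*x*y

Degree: no degree-2 surface has this shape, so deg p = 3.
Checking where it meets the axes: the visible y-axis segment lies entirely on the surface; it meets the z-axis at z = 0 (among the integer gridlines); it crosses the x-axis at the gridline x = 0.
Putting this together gives p.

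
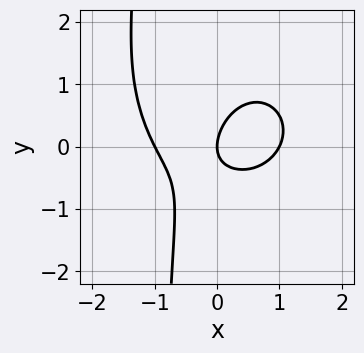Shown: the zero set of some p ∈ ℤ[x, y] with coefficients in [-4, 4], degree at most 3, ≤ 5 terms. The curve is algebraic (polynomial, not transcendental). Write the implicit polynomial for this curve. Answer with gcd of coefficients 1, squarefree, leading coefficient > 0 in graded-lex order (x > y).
Degree: the shape is more complex than any degree-2 curve, so deg p = 3.
From the axis intercepts and sections: among the integer gridlines, it crosses the x-axis at x ∈ {-1, 0, 1}; one y-axis crossing is at y = 0.
The integer polynomial consistent with all of this is the stated p.

x^3 + x*y^2 - x*y + y^2 - x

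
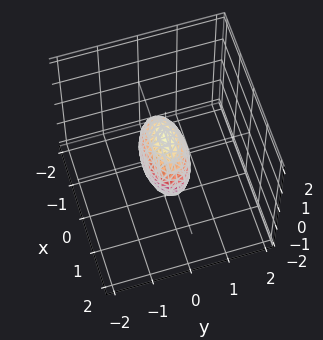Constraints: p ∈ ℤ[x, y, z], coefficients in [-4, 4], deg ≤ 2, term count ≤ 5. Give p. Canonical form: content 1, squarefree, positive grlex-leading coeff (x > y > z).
x^2 + 3*y^2 + z^2 - 1

The degree is 2 — bounded and convex; a quadric.
Symmetries: mirror symmetry z ↦ −z ⇒ only even powers of z; mirror symmetry x ↦ −x ⇒ only even powers of x; mirror symmetry y ↦ −y ⇒ only even powers of y.
Checking where it meets the axes: among the integer gridlines, it crosses the z-axis at z ∈ {-1, 1}; among the integer gridlines, it crosses the x-axis at x ∈ {-1, 1}.
Matching integer coefficients to the picture gives p.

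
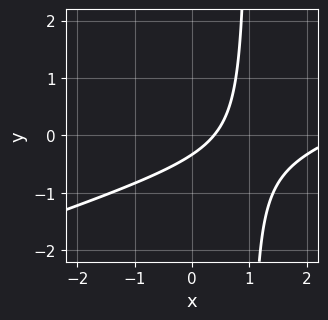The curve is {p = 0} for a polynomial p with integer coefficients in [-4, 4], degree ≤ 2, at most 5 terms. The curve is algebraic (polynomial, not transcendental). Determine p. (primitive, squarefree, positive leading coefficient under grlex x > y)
(a) deg p = 2. A generic line meets the curve in up to 2 points.
(b) Solving for integer coefficients yields p as stated.

x^2 - 3*x*y - 3*x + 3*y + 1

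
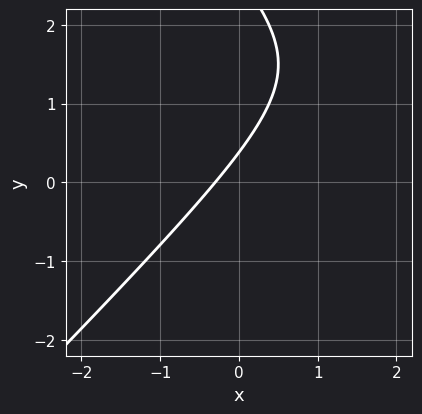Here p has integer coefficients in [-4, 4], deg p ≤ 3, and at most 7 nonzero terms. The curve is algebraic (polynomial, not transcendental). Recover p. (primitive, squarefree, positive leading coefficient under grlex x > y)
The degree is 2 — no degree-1 curve has this shape.
Matching integer coefficients to the picture gives p.

x^2 - y^2 - 3*x + 3*y - 1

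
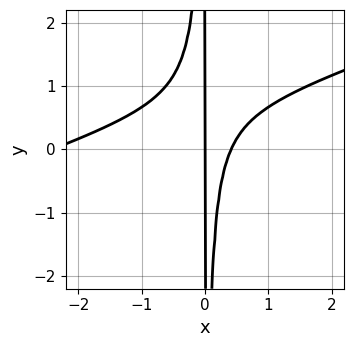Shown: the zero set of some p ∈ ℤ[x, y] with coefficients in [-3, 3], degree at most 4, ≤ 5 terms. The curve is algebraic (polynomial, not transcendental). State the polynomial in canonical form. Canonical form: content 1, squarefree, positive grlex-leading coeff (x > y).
x^3 - 3*x^2*y + 2*x^2 - x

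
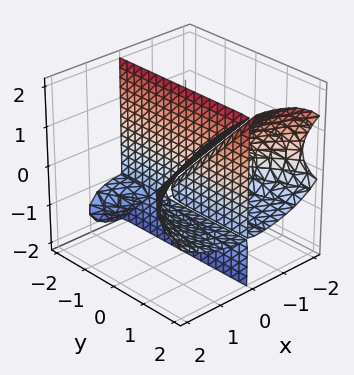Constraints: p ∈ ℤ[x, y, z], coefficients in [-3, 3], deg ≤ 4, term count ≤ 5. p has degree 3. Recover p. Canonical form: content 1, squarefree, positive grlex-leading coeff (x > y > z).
The picture has 3 separate pieces. They look like related sheets of one shape, so recover p as a whole.
The degree is 3 — a generic line meets the surface in up to 3 points.
From the visible intercepts: the visible z-axis segment lies entirely on the surface; it meets the x-axis at x = 0 (among the integer gridlines); the visible y-axis segment lies entirely on the surface.
Together with the visible shape, these determine p as stated.

x^3 - 3*x*y*z + 3*x*z^2 - 3*x*y + 3*x*z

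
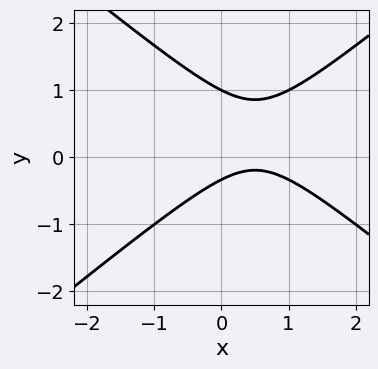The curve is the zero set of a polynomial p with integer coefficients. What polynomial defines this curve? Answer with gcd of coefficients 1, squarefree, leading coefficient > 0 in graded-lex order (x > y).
1. deg p = 2.
2. Checking where it meets the axes: no x-intercept at any integer in the box; it meets the y-axis at y = 1 (among the integer gridlines).
3. Assembling these constraints gives the stated polynomial.

2*x^2 - 3*y^2 - 2*x + 2*y + 1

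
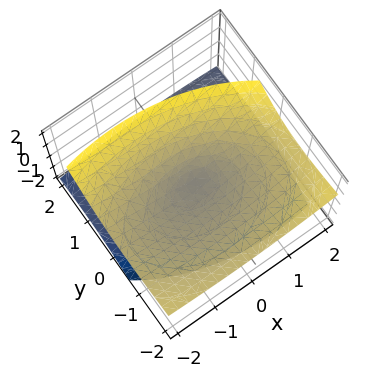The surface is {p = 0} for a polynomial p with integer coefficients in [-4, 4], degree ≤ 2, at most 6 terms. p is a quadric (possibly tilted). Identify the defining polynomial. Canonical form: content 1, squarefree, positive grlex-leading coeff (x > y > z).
x^2 + x*z + 2*y^2 + 3*y*z - 3*z^2

The picture has 2 separate pieces.
The degree is 2 — no degree-1 surface has this shape.
Against the integer gridlines: it meets the x-axis at x = 0 (among the integer gridlines); one y-axis crossing is at y = 0; one z-axis crossing is at z = 0.
Fitting integer coefficients to these (and the overall shape) gives p.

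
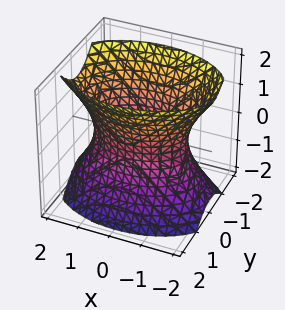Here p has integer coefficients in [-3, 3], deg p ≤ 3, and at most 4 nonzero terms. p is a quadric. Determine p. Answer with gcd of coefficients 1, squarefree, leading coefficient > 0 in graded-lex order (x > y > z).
x^2 + 2*y^2 - z^2 - 2

(a) deg p = 2. An hourglass — one-sheet hyperboloid; a quadric.
(b) Symmetries: the z ↦ −z reflection is a symmetry, so z appears only in even powers; the x ↦ −x reflection is a symmetry, so x appears only in even powers; the y ↦ −y reflection is a symmetry, so y appears only in even powers.
(c) Against the integer gridlines: the surface avoids every integer z-axis point in the box; the y-axis gridline crossings are at y ∈ {-1, 1}.
(d) Solving for integer coefficients yields p as stated.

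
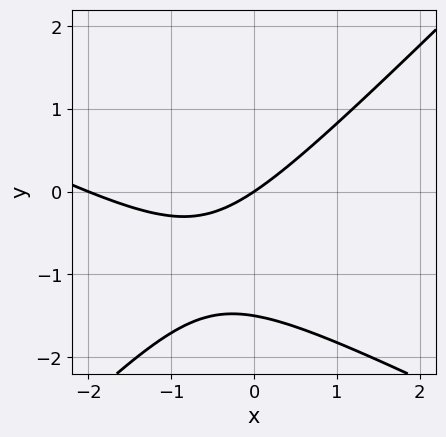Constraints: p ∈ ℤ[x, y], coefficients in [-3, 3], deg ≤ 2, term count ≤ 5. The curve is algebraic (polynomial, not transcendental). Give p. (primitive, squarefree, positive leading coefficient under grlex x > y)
x^2 + x*y - 2*y^2 + 2*x - 3*y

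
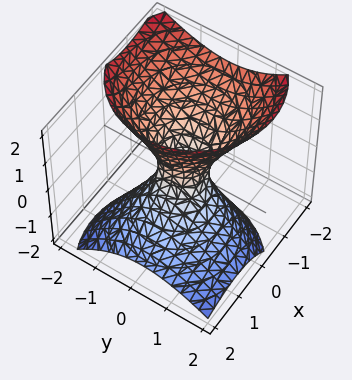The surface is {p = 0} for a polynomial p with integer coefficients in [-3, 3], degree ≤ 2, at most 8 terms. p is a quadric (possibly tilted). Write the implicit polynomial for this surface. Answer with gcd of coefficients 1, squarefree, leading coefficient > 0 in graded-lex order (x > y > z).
(a) deg p = 2. No degree-1 surface has this shape.
(b) Checking where it meets the axes: no z-intercept at any integer in the box.
(c) Assembling these constraints gives the stated polynomial.

3*x^2 + 3*x*z + 3*y^2 + y*z - 2*z^2 - 1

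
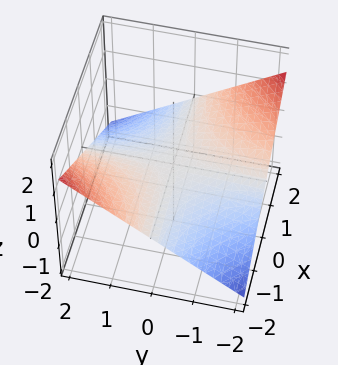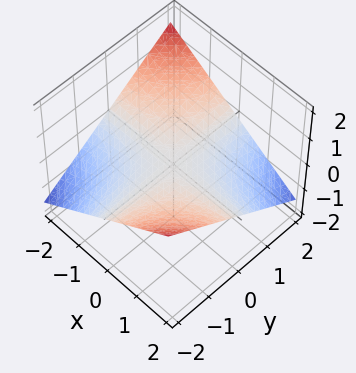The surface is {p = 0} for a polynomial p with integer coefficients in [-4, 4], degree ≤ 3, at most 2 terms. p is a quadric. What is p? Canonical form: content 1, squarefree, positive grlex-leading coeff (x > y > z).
x*y + 3*z

Degree: a saddle surface; a quadric, so deg p = 2.
Observable constraints: it meets the z-axis at z = 0 (among the integer gridlines); every point of the x-axis in the box is on the surface; the visible y-axis segment lies entirely on the surface.
Together with the visible shape, these determine p as stated.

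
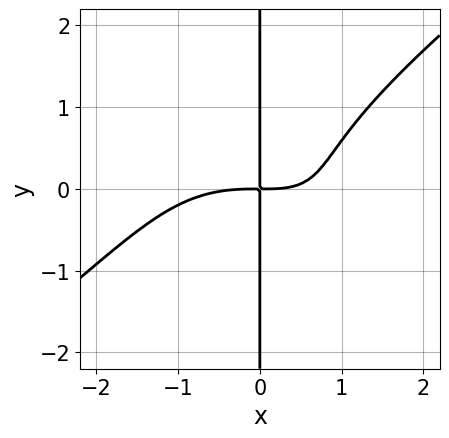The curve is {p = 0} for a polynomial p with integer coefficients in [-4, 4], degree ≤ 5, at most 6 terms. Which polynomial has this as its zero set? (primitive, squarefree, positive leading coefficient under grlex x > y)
x^4 - 2*x*y^3 + 2*x^2*y - 3*x*y

1. Degree: no degree-3 curve has this shape, so deg p = 4.
2. From the visible intercepts: every point of the y-axis in the box is on the curve.
3. Fitting integer coefficients to these (and the overall shape) gives p.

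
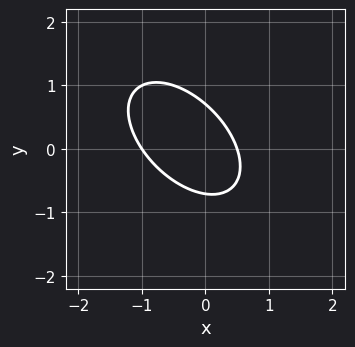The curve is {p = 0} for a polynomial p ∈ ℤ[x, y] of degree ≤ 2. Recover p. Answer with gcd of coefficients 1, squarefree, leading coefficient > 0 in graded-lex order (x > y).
(a) deg p = 2. No degree-1 curve has this shape.
(b) Checking where it meets the axes: one x-axis crossing is at x = -1.
(c) Assembling these constraints gives the stated polynomial.

2*x^2 + 2*x*y + 2*y^2 + x - 1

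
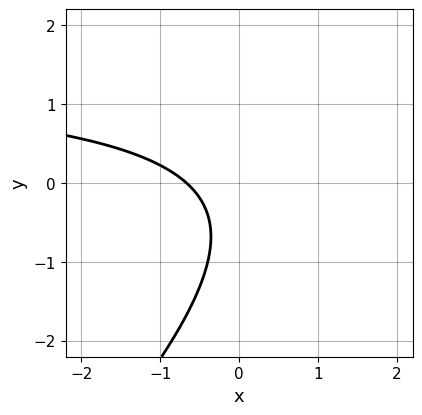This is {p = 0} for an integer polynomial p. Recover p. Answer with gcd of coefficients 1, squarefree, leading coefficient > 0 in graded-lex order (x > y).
The degree is 2 — no degree-1 curve has this shape.
Reading off the gridlines: the curve avoids every integer y-axis point in the box.
Fitting integer coefficients to these (and the overall shape) gives p.

2*x*y - 2*y^2 - 3*x - 2*y - 2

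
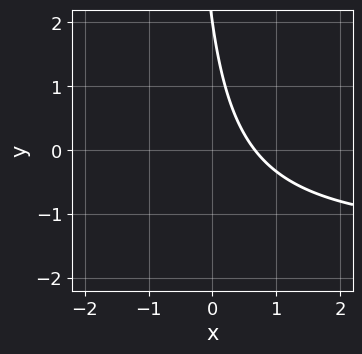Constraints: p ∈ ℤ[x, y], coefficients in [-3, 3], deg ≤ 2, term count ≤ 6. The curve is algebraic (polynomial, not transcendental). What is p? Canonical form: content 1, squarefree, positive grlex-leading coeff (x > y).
2*x*y + 3*x + y - 2

(a) The degree is 2 — a generic line meets the curve in up to 2 points.
(b) Observable constraints: it crosses the y-axis at the gridline y = 2.
(c) Fitting integer coefficients to these (and the overall shape) gives p.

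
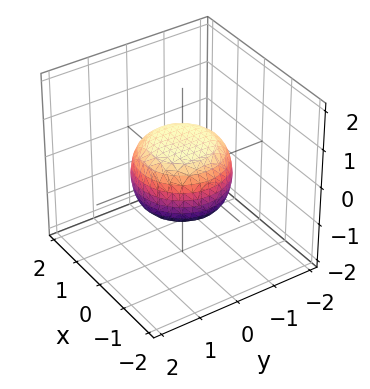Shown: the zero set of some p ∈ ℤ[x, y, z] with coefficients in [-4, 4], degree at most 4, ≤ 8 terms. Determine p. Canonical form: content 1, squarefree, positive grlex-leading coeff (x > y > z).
(a) The degree is 4 — the shape is more complex than any degree-3 surface.
(b) Symmetries: rotational symmetry about the z-axis ⇒ p depends on x, y only through x² + y².
(c) Reading off the gridlines: a circular section at z = 0 has radius between 1 and 2.
(d) Putting this together gives p.

2*x^4 + 4*x^2*y^2 + 2*y^4 - x^2 - y^2 + 3*z^2 - 2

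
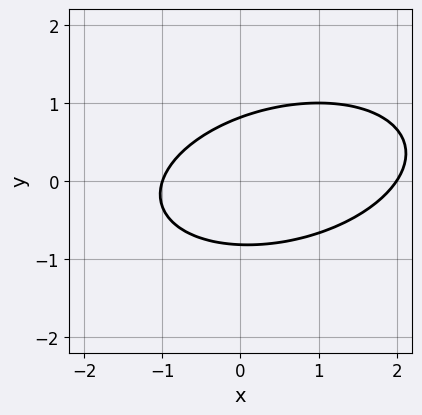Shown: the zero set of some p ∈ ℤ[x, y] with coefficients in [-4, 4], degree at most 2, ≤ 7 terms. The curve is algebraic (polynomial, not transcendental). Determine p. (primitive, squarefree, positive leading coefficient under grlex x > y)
(a) The degree is 2 — no degree-1 curve has this shape.
(b) Observable constraints: the x-axis gridline crossings are at x ∈ {-1, 2}.
(c) These observations pin down the coefficients.

x^2 - x*y + 3*y^2 - x - 2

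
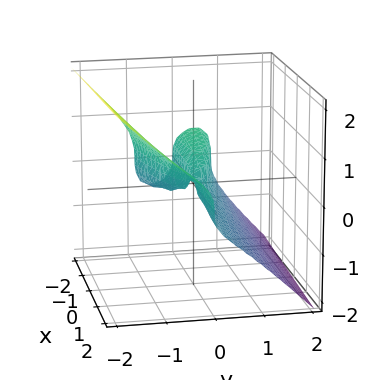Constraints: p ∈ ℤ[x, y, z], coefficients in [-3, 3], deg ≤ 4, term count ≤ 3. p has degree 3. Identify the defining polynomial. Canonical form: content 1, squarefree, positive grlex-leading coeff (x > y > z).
3*y^3 + 3*z^3 + x*y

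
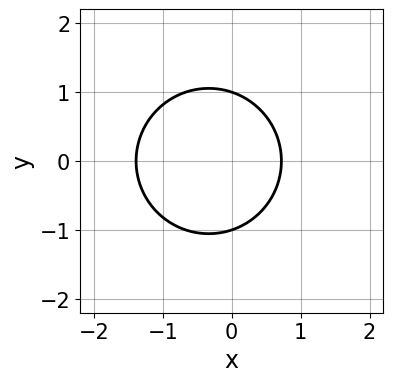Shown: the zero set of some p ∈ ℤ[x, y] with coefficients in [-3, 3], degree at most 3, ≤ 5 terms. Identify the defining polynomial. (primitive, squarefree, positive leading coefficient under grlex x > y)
1. Degree: the shape is more complex than any degree-1 curve, so deg p = 2.
2. Symmetries: the y ↦ −y reflection is a symmetry, so y appears only in even powers.
3. From the axis intercepts and sections: the y-axis gridline crossings are at y ∈ {-1, 1}.
4. The integer polynomial consistent with all of this is the stated p.

3*x^2 + 3*y^2 + 2*x - 3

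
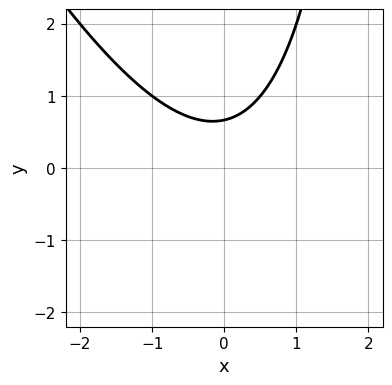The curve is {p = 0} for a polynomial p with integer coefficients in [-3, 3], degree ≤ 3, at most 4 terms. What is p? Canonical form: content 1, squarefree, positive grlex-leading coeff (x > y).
2*x^2 + x*y - 3*y + 2

First, degree: a generic line meets the curve in up to 2 points, so deg p = 2.
Next, checking where it meets the axes: it misses every integer gridline on the x-axis.
Finally, the integer polynomial consistent with all of this is the stated p.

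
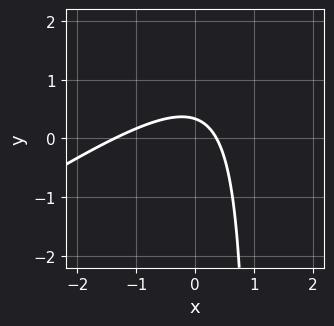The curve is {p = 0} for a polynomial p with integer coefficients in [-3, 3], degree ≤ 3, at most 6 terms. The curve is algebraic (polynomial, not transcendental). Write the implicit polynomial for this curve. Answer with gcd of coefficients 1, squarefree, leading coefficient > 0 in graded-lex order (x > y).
2*x^2 - 3*x*y + 2*x + 3*y - 1

First, the degree is 2 — no degree-1 curve has this shape.
Finally, the integer polynomial consistent with all of this is the stated p.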